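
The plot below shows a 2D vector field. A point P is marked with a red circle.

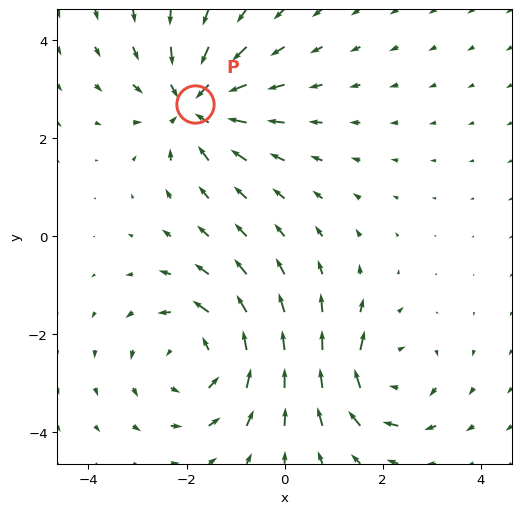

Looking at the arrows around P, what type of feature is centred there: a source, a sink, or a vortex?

At P (-1.8, 2.7) the arrows converge inward. Divergence about -5, curl ≈0 — negative divergence with near-zero curl is a sink.

sink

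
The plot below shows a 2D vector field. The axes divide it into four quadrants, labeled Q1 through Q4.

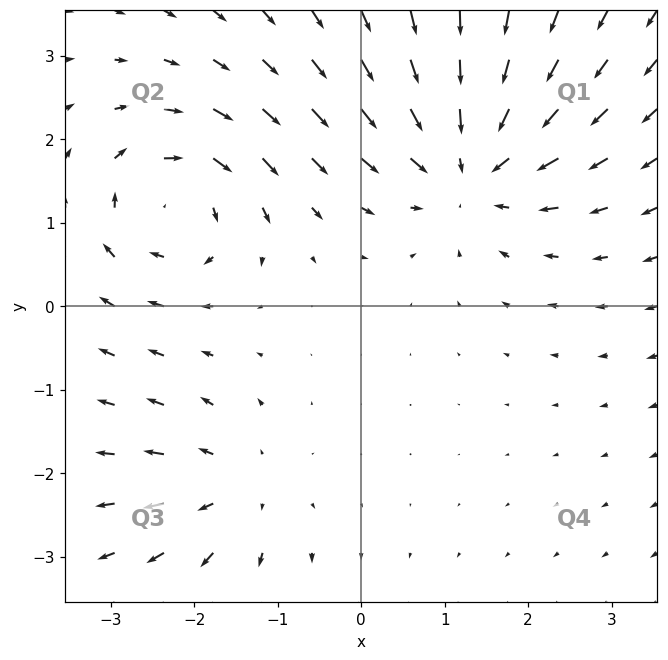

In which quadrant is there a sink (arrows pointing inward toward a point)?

The sink sits at approximately (1.3, 1.7), which lies in quadrant Q1. The divergence there is about -5, negative as expected for a sink.

Q1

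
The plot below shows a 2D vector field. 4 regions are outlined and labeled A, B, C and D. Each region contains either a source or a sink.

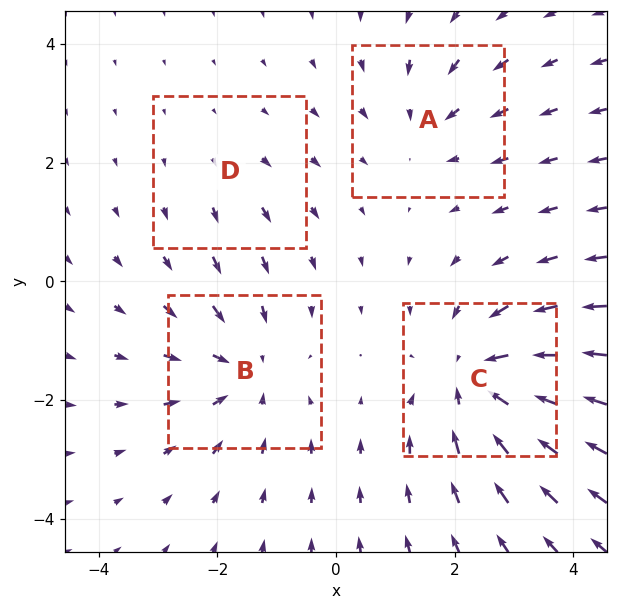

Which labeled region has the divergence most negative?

C

Divergence at each region's feature centre — A: about -3, B: about -4, C: about -6, D: about +2. Region C is most negative.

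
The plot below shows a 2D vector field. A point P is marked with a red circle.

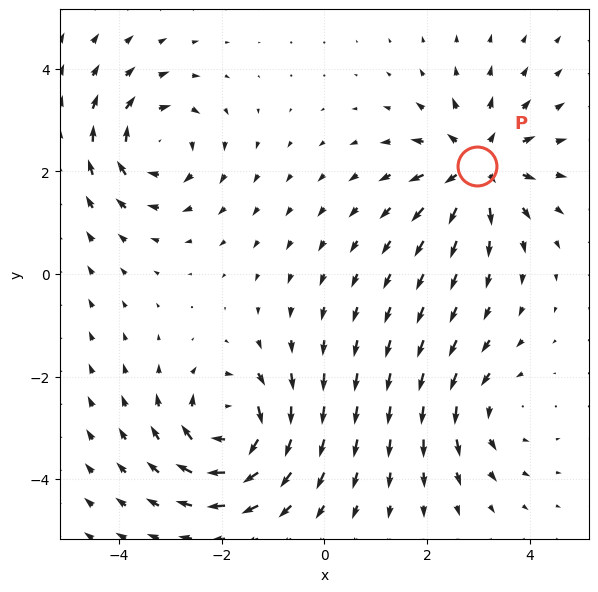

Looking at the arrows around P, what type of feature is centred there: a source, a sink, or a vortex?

At P (3.0, 2.1) the arrows spread outward. Divergence about +5, curl ≈0 — positive divergence with near-zero curl is a source.

source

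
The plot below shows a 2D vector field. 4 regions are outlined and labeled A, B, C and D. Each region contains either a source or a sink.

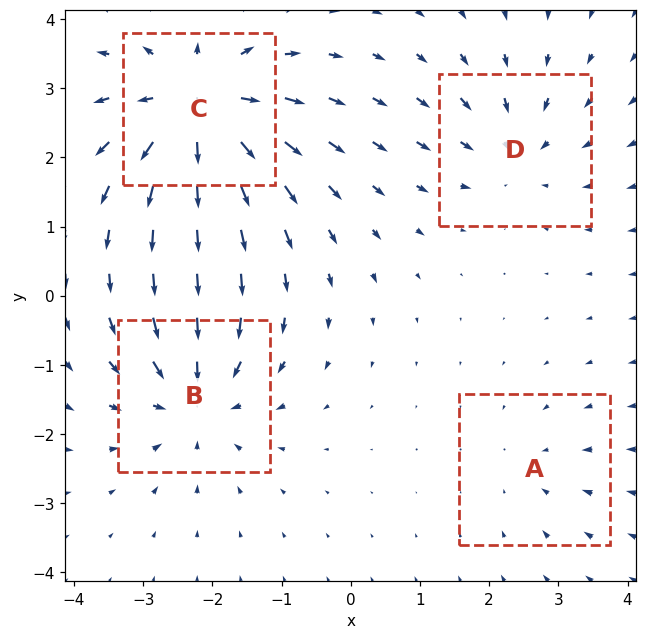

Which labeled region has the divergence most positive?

C

Divergence at each region's feature centre — A: about -2, B: about -5, C: about +7, D: about -4. Region C is most positive.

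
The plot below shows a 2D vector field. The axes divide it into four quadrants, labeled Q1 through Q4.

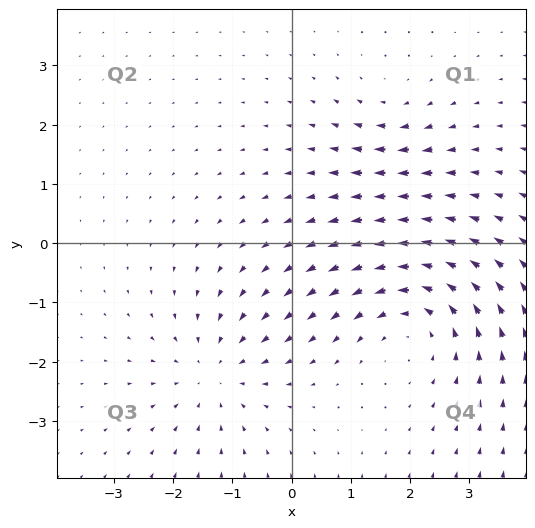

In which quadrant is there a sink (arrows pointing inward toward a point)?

The sink sits at approximately (-1.3, -2.2), which lies in quadrant Q3. The divergence there is about -4, negative as expected for a sink.

Q3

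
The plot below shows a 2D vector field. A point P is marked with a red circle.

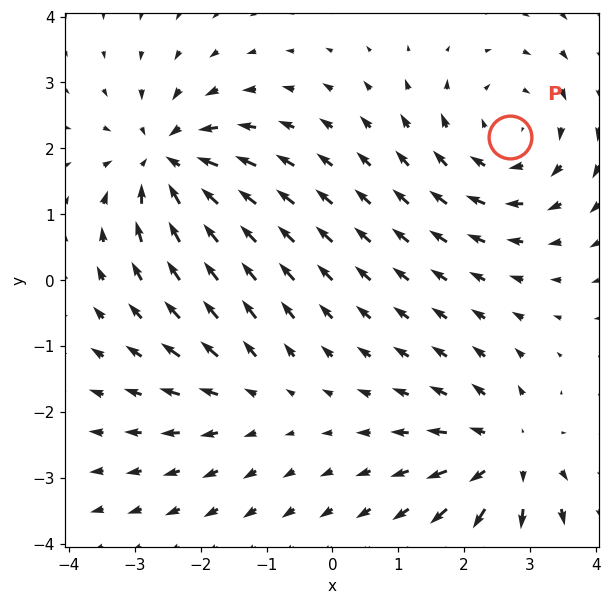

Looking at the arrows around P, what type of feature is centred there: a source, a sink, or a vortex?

At P (2.7, 2.2) the arrows circulate clockwise. Divergence ≈0, curl about -4 — near-zero divergence with nonzero curl is a vortex.

vortex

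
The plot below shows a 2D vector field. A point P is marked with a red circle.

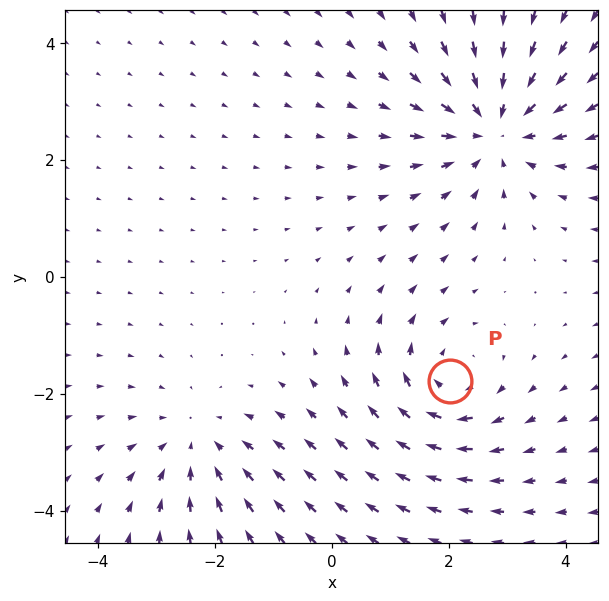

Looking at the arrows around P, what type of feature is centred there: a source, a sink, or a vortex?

vortex

At P (2.0, -1.8) the arrows circulate clockwise. Divergence ≈0, curl about -4 — near-zero divergence with nonzero curl is a vortex.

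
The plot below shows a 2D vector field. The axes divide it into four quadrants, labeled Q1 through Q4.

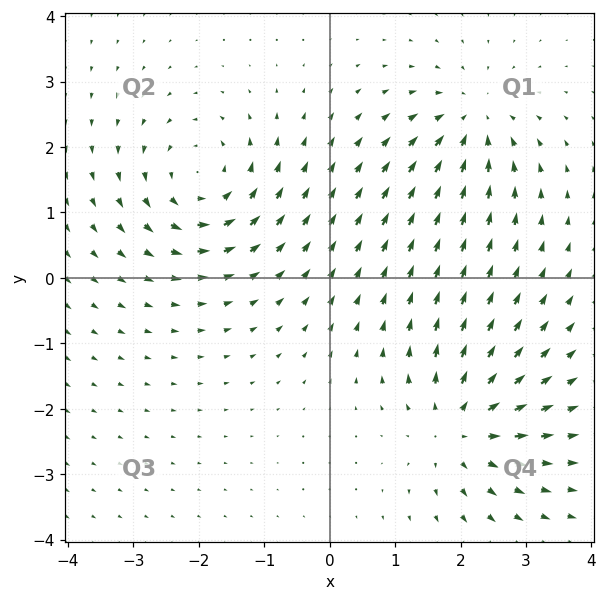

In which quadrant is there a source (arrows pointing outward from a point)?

The source sits at approximately (2.0, -2.3), which lies in quadrant Q4. The divergence there is about +5, positive as expected for a source.

Q4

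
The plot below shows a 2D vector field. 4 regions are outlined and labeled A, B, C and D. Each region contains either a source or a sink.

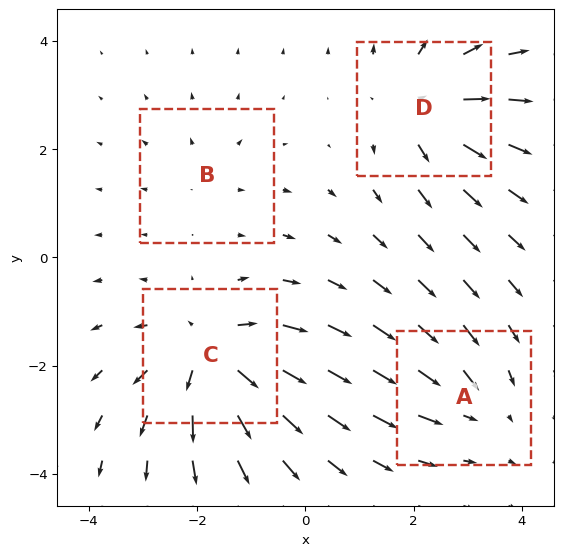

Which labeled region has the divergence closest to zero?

Divergence at each region's feature centre — A: about -4, B: about +2, C: about +7, D: about +5. Region B is closest to zero.

B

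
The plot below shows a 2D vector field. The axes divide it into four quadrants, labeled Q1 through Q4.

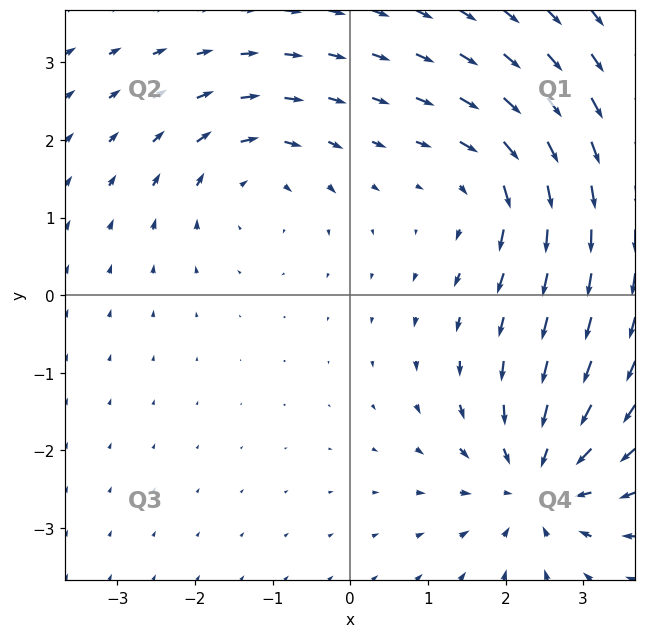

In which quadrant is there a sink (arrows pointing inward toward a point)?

The sink sits at approximately (2.4, -2.4), which lies in quadrant Q4. The divergence there is about -5, negative as expected for a sink.

Q4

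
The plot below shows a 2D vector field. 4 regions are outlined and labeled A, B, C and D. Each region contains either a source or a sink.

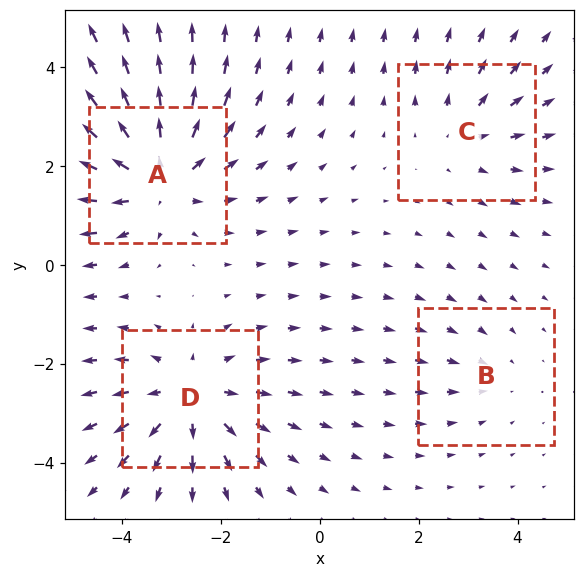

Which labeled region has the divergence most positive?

Divergence at each region's feature centre — A: about +5, B: about -2, C: about +3, D: about +4. Region A is most positive.

A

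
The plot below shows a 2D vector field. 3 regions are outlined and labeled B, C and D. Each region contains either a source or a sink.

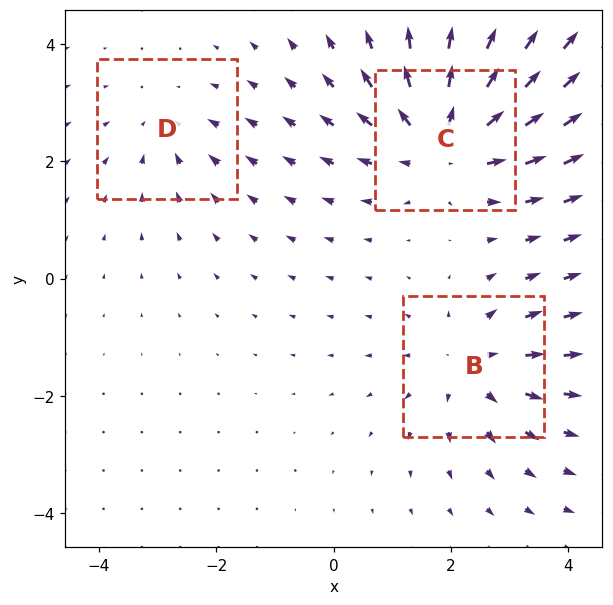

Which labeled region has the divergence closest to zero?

D

Divergence at each region's feature centre — B: about +3, C: about +4, D: about -2. Region D is closest to zero.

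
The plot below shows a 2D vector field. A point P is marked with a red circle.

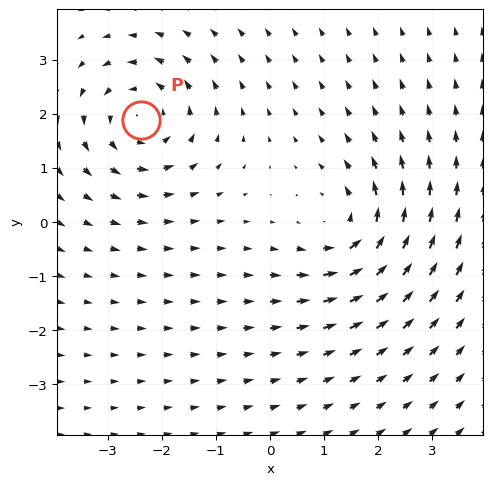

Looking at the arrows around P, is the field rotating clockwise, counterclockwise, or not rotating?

counterclockwise

Near P at (-2.4, 1.9) the arrows circulate counterclockwise. The curl (z-component) there is about +5; positive curl means counterclockwise rotation.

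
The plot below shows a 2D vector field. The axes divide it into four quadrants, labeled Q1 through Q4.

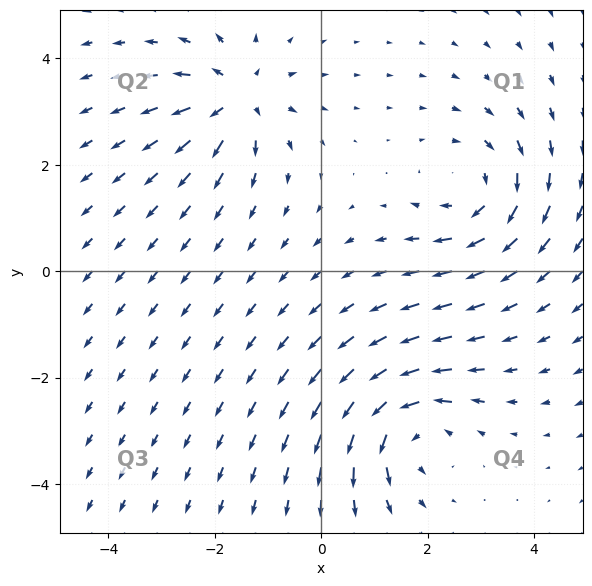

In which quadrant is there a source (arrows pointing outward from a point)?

Q2

The source sits at approximately (-1.6, 3.3), which lies in quadrant Q2. The divergence there is about +5, positive as expected for a source.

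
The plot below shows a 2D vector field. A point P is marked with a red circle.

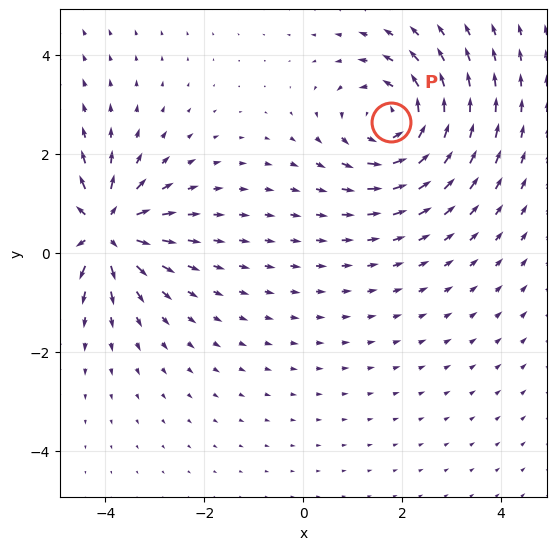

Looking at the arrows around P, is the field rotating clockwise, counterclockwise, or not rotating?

Near P at (1.8, 2.7) the arrows circulate counterclockwise. The curl (z-component) there is about +5; positive curl means counterclockwise rotation.

counterclockwise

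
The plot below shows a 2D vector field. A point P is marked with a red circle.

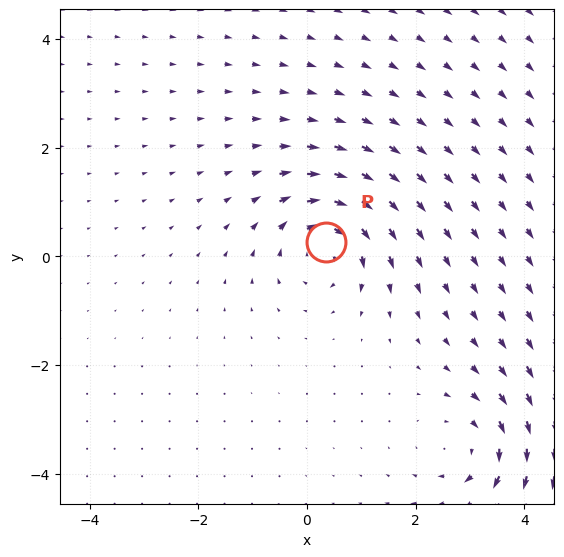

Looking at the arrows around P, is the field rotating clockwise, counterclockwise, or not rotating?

Near P at (0.3, 0.3) the arrows circulate clockwise. The curl (z-component) there is about -6; negative curl means clockwise rotation.

clockwise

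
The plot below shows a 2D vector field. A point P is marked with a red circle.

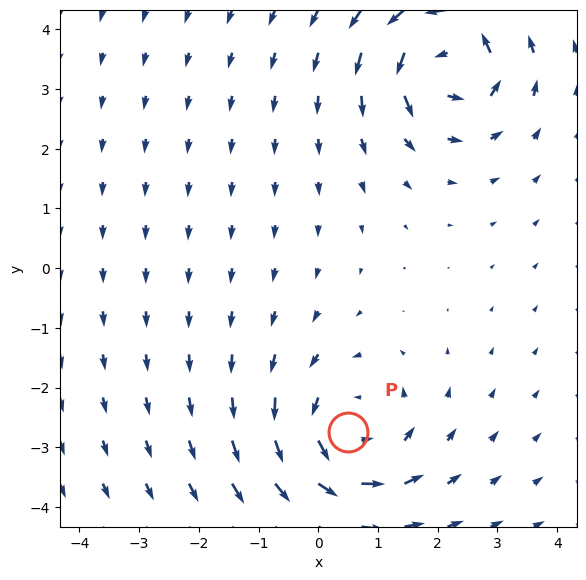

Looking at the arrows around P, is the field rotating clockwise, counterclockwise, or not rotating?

counterclockwise

Near P at (0.5, -2.7) the arrows circulate counterclockwise. The curl (z-component) there is about +4; positive curl means counterclockwise rotation.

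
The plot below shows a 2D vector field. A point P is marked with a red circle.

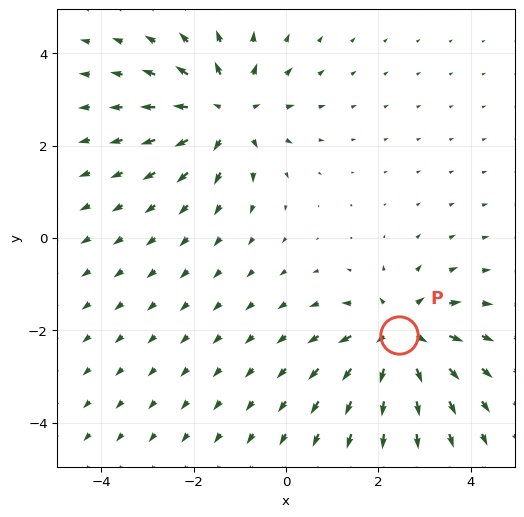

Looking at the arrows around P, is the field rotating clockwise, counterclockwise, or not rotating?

not rotating

Near P at (2.4, -2.1) the arrows show no circulation. The curl there is ≈0.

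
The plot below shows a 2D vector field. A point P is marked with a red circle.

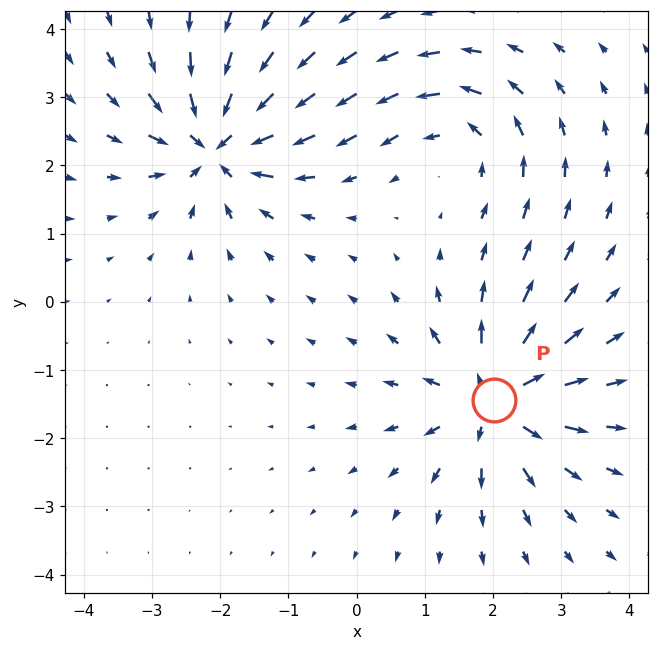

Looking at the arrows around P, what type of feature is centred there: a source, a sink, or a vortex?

At P (2.0, -1.4) the arrows spread outward. Divergence about +7, curl ≈0 — positive divergence with near-zero curl is a source.

source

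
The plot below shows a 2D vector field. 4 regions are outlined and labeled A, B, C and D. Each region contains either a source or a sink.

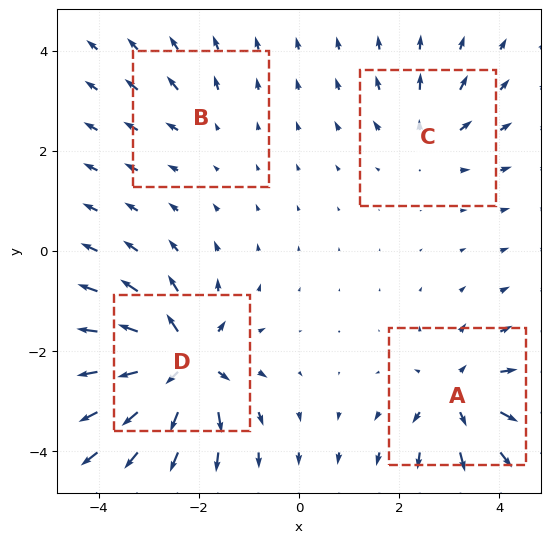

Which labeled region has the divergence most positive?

D

Divergence at each region's feature centre — A: about +6, B: about +2, C: about +4, D: about +9. Region D is most positive.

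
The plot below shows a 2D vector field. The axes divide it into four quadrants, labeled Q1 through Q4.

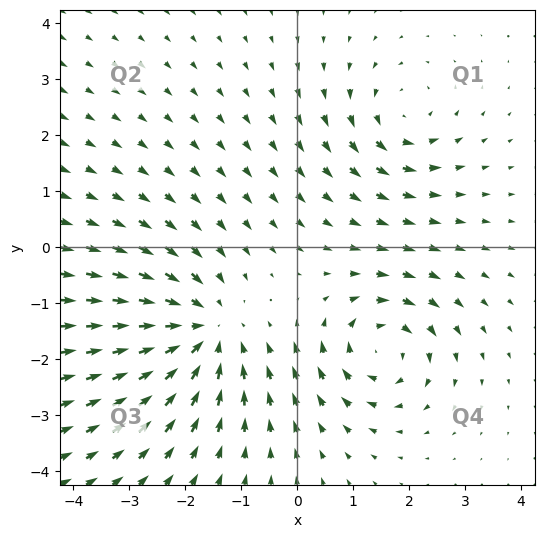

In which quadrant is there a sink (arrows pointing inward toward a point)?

The sink sits at approximately (-1.7, -1.5), which lies in quadrant Q3. The divergence there is about -4, negative as expected for a sink.

Q3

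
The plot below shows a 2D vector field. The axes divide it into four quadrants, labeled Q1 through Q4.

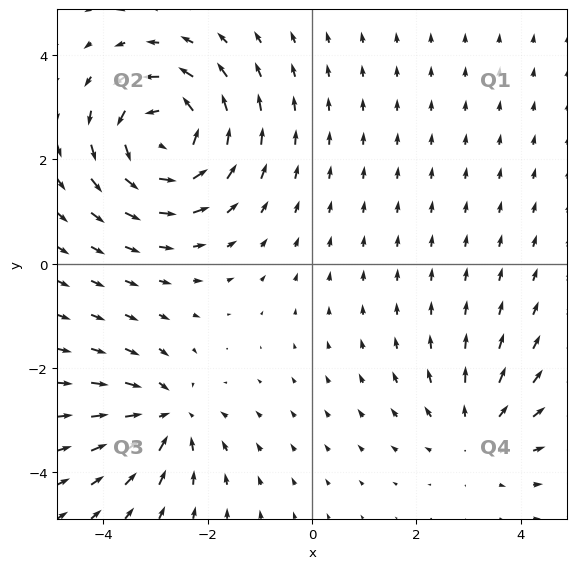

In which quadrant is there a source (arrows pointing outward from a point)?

The source sits at approximately (3.2, -3.3), which lies in quadrant Q4. The divergence there is about +2, positive as expected for a source.

Q4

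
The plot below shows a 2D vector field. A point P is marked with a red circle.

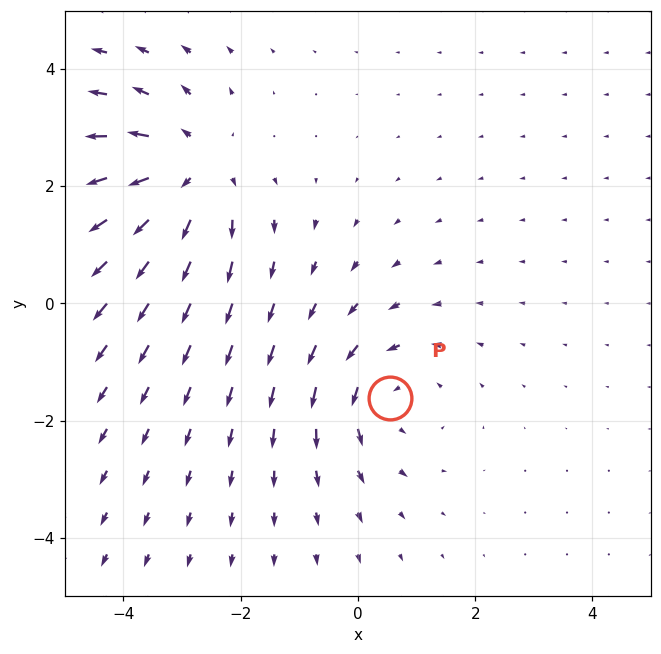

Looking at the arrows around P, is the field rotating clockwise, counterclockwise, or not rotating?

counterclockwise

Near P at (0.5, -1.6) the arrows circulate counterclockwise. The curl (z-component) there is about +3; positive curl means counterclockwise rotation.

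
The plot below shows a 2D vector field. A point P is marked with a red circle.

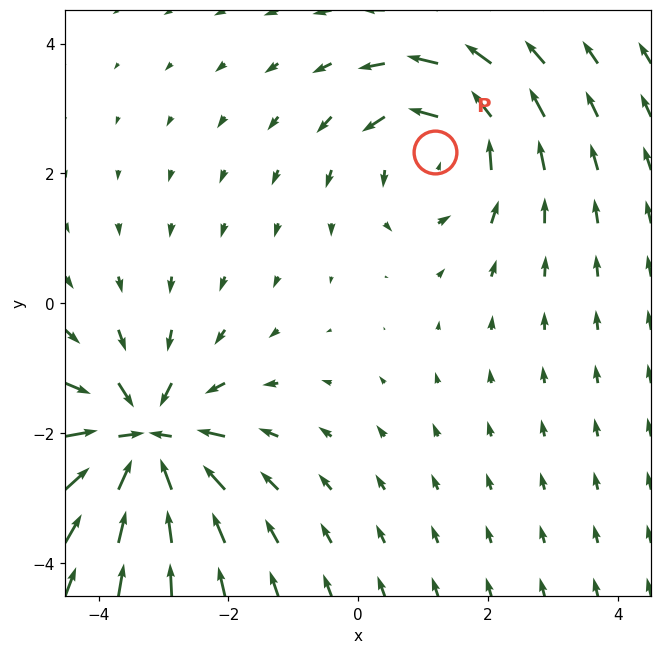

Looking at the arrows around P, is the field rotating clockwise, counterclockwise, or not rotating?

Near P at (1.2, 2.3) the arrows circulate counterclockwise. The curl (z-component) there is about +3; positive curl means counterclockwise rotation.

counterclockwise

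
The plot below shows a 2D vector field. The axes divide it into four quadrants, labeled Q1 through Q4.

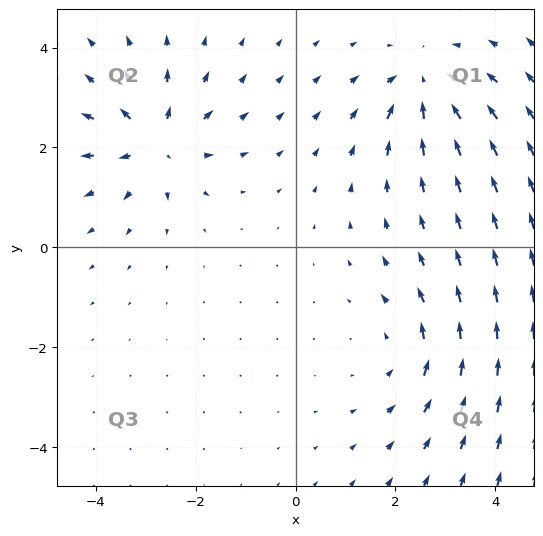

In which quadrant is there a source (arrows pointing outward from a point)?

Q2

The source sits at approximately (-2.8, 2.1), which lies in quadrant Q2. The divergence there is about +5, positive as expected for a source.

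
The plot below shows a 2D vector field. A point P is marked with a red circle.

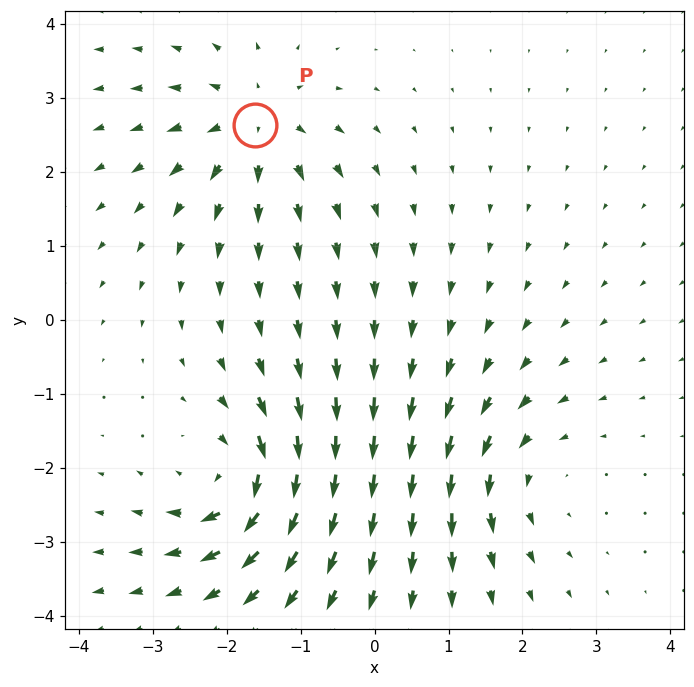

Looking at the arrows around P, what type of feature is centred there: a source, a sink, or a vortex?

source

At P (-1.6, 2.6) the arrows spread outward. Divergence about +4, curl ≈0 — positive divergence with near-zero curl is a source.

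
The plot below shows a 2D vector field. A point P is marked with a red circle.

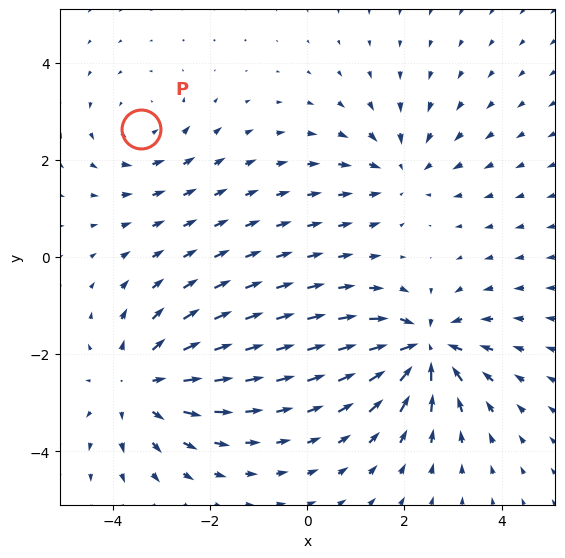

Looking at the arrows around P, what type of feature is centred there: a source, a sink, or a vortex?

At P (-3.4, 2.6) the arrows circulate counterclockwise. Divergence ≈0, curl about +3 — near-zero divergence with nonzero curl is a vortex.

vortex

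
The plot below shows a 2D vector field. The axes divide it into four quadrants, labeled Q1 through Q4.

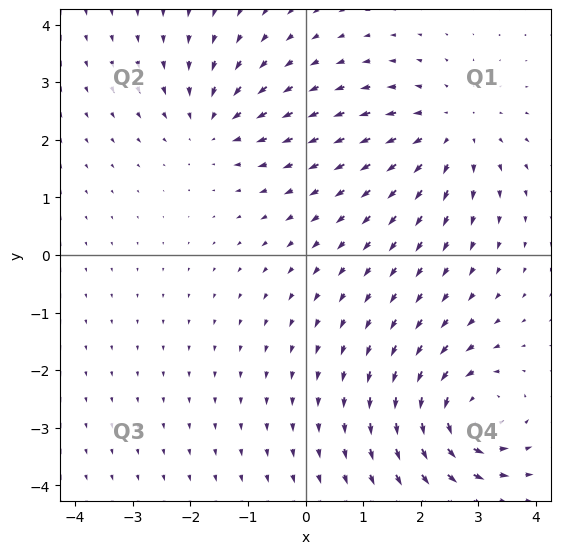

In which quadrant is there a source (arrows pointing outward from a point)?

The source sits at approximately (2.5, 2.1), which lies in quadrant Q1. The divergence there is about +4, positive as expected for a source.

Q1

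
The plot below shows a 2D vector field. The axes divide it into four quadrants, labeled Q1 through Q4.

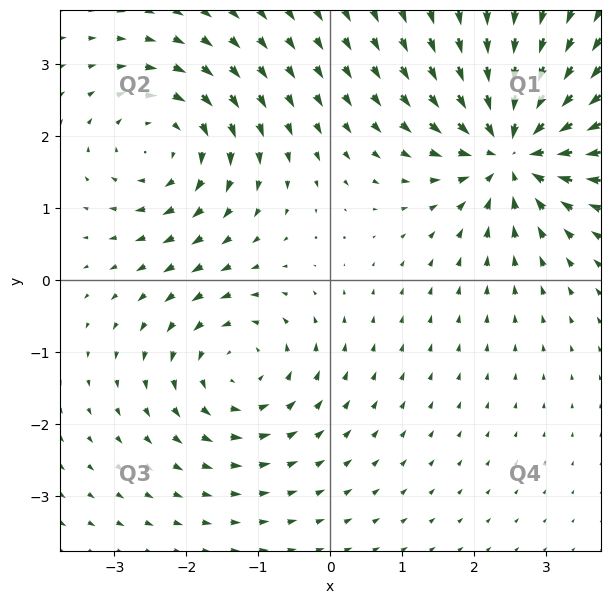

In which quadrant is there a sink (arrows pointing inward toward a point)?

Q1

The sink sits at approximately (2.5, 1.8), which lies in quadrant Q1. The divergence there is about -7, negative as expected for a sink.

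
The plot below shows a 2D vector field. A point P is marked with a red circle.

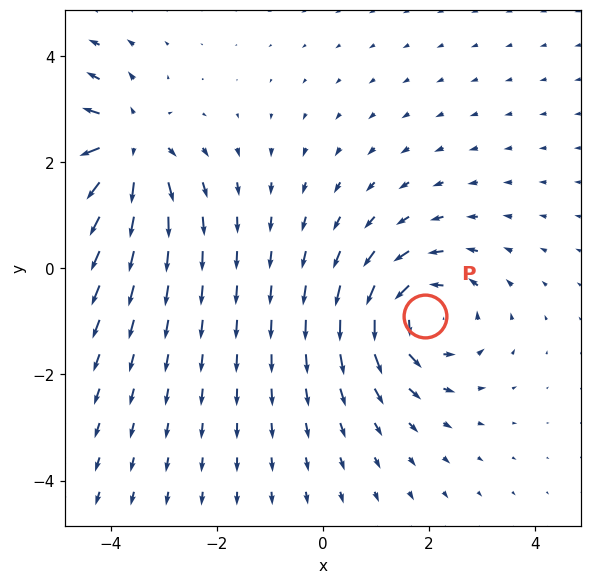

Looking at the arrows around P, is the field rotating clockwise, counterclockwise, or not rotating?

counterclockwise

Near P at (1.9, -0.9) the arrows circulate counterclockwise. The curl (z-component) there is about +4; positive curl means counterclockwise rotation.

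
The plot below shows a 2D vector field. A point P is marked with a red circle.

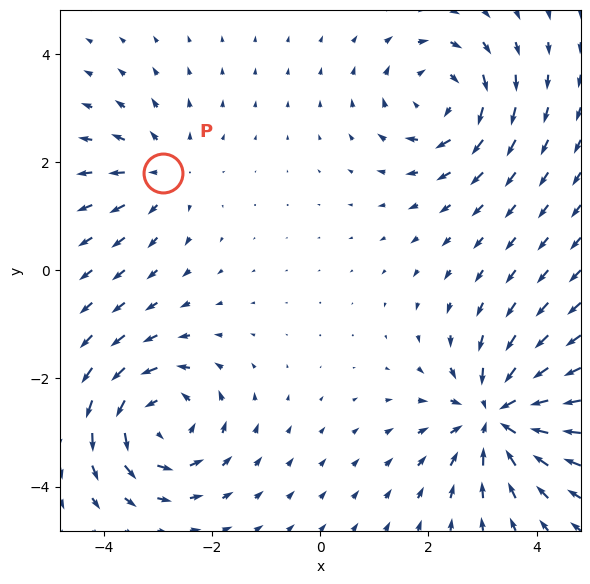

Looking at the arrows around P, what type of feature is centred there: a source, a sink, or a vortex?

source

At P (-2.9, 1.8) the arrows spread outward. Divergence about +3, curl ≈0 — positive divergence with near-zero curl is a source.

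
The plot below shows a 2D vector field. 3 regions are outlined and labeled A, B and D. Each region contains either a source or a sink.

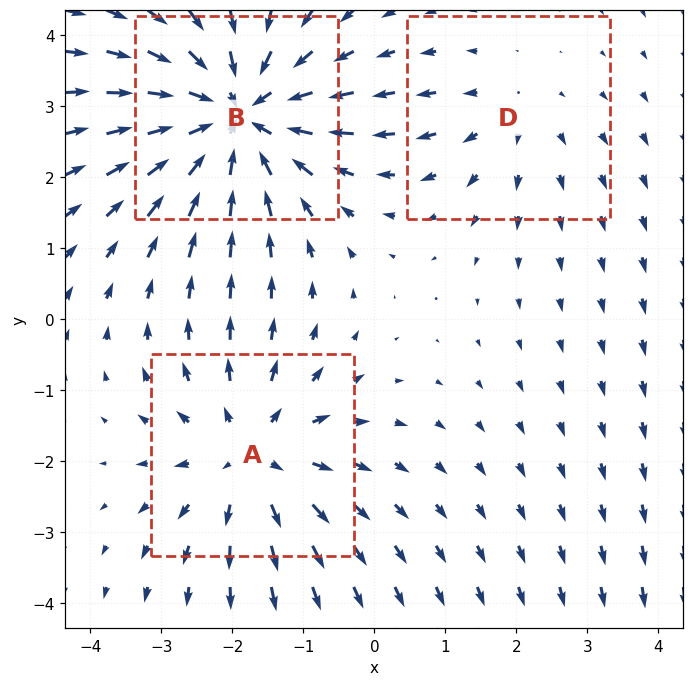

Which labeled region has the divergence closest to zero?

D

Divergence at each region's feature centre — A: about +3, B: about -5, D: about +2. Region D is closest to zero.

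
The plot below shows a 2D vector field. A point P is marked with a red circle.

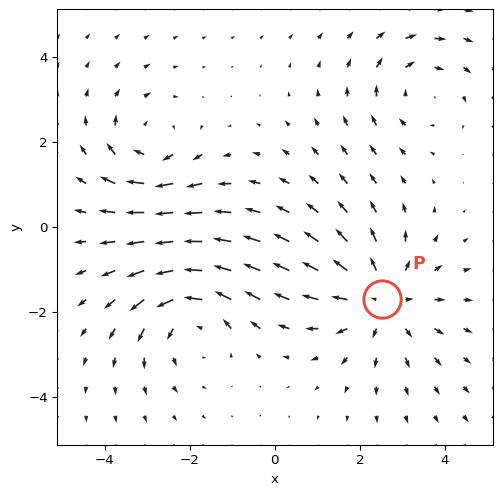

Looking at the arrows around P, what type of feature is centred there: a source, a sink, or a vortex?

At P (2.5, -1.7) the arrows spread outward. Divergence about +4, curl ≈0 — positive divergence with near-zero curl is a source.

source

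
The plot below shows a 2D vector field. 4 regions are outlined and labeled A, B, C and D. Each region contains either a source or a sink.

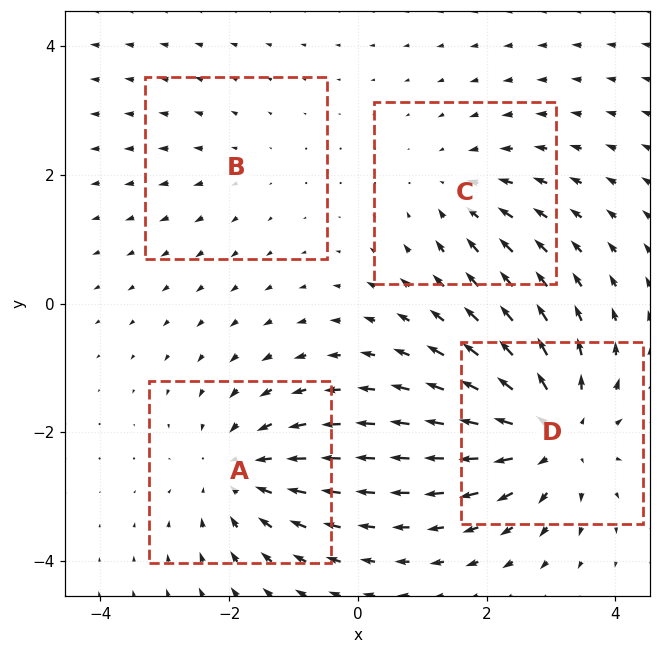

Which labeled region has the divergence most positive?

Divergence at each region's feature centre — A: about -4, B: about +2, C: about -3, D: about +6. Region D is most positive.

D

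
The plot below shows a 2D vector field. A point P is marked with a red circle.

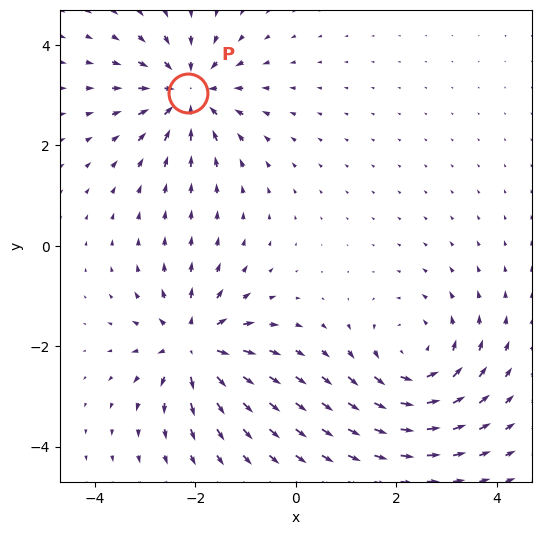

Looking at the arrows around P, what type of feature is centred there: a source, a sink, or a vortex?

sink

At P (-2.1, 3.0) the arrows converge inward. Divergence about -5, curl ≈0 — negative divergence with near-zero curl is a sink.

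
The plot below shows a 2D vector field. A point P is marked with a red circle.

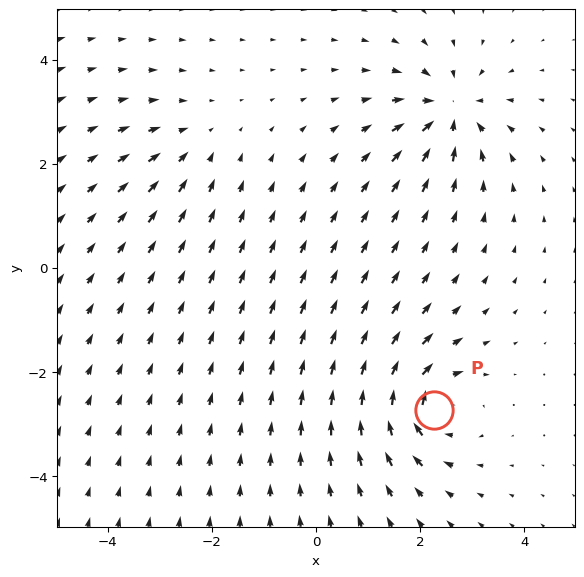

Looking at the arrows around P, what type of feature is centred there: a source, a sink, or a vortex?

vortex

At P (2.3, -2.7) the arrows circulate clockwise. Divergence ≈0, curl about -7 — near-zero divergence with nonzero curl is a vortex.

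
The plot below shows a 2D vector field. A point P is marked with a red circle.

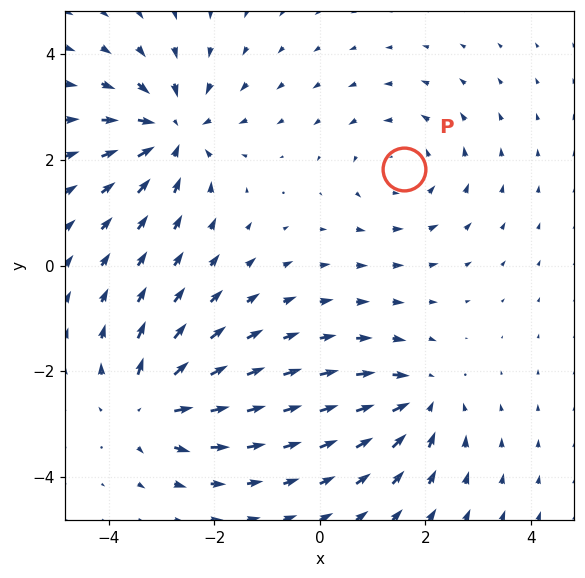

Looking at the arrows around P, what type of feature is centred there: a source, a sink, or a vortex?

At P (1.6, 1.8) the arrows circulate counterclockwise. Divergence ≈0, curl about +3 — near-zero divergence with nonzero curl is a vortex.

vortex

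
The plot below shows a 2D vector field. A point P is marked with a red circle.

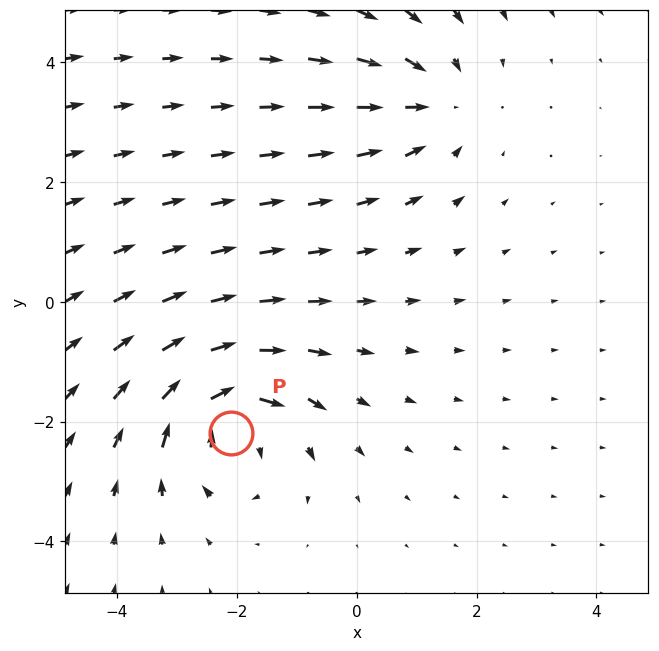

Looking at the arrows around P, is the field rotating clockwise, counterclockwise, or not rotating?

Near P at (-2.1, -2.2) the arrows circulate clockwise. The curl (z-component) there is about -6; negative curl means clockwise rotation.

clockwise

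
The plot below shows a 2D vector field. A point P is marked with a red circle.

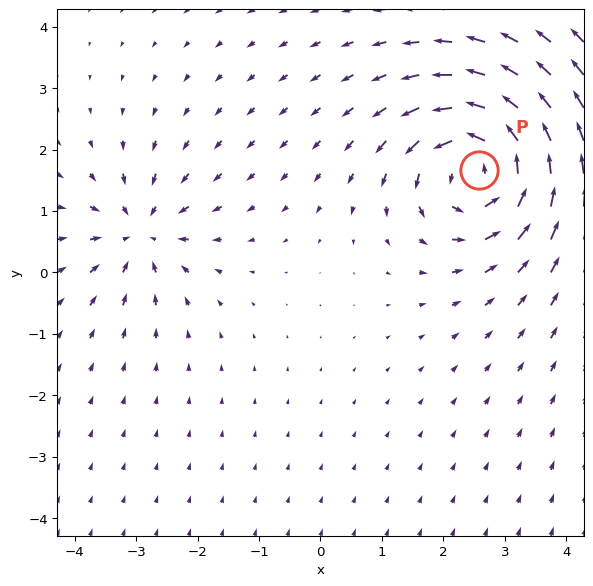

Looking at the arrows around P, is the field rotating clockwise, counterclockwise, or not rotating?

Near P at (2.6, 1.7) the arrows circulate counterclockwise. The curl (z-component) there is about +6; positive curl means counterclockwise rotation.

counterclockwise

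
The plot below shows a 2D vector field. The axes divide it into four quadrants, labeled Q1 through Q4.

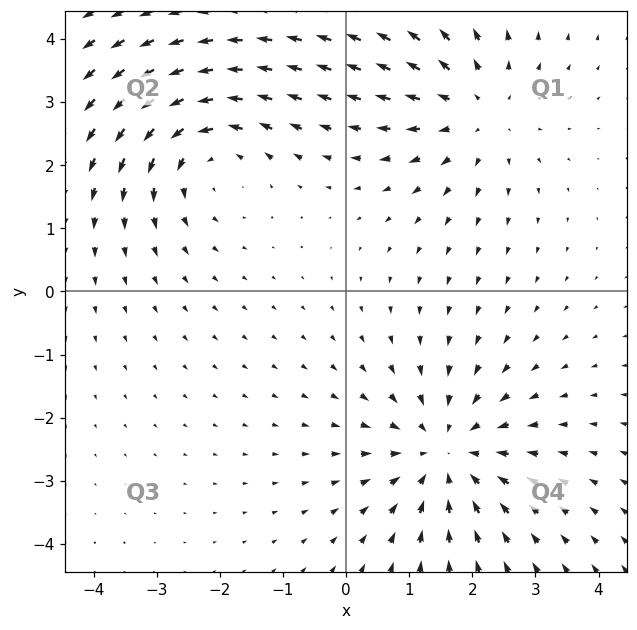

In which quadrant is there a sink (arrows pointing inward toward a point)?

The sink sits at approximately (1.6, -2.6), which lies in quadrant Q4. The divergence there is about -4, negative as expected for a sink.

Q4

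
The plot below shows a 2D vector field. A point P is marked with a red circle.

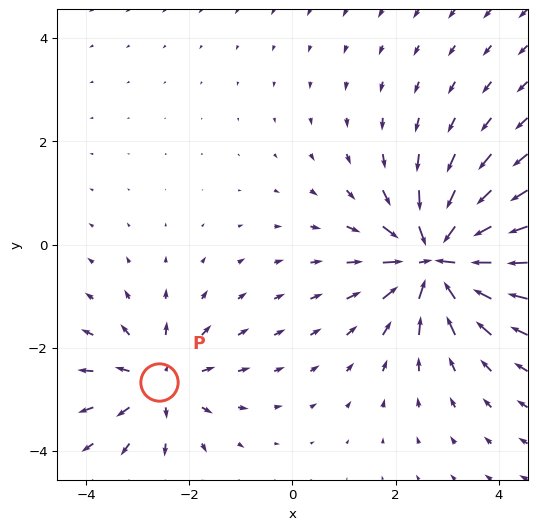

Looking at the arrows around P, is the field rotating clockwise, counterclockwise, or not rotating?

not rotating

Near P at (-2.6, -2.7) the arrows show no circulation. The curl there is ≈0.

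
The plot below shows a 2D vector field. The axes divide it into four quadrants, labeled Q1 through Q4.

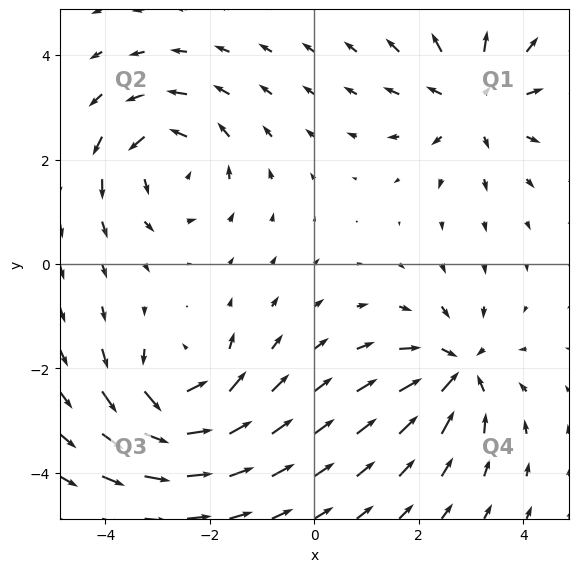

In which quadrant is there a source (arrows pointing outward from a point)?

The source sits at approximately (3.1, 3.1), which lies in quadrant Q1. The divergence there is about +4, positive as expected for a source.

Q1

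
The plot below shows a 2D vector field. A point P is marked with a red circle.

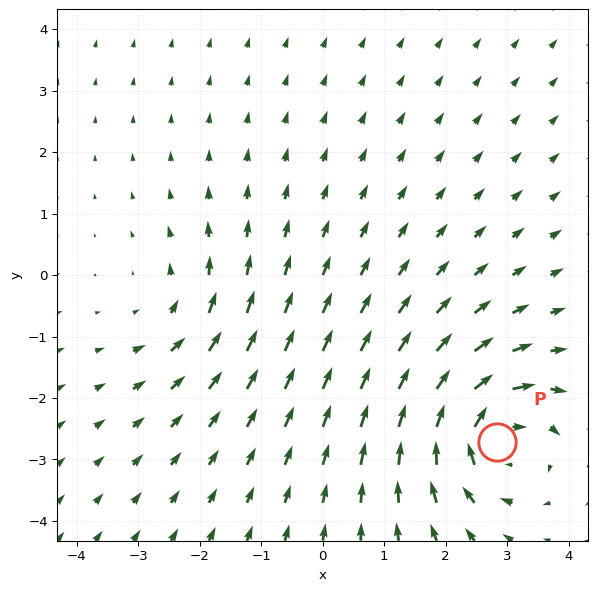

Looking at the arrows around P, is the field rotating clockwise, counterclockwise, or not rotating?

Near P at (2.8, -2.7) the arrows circulate clockwise. The curl (z-component) there is about -7; negative curl means clockwise rotation.

clockwise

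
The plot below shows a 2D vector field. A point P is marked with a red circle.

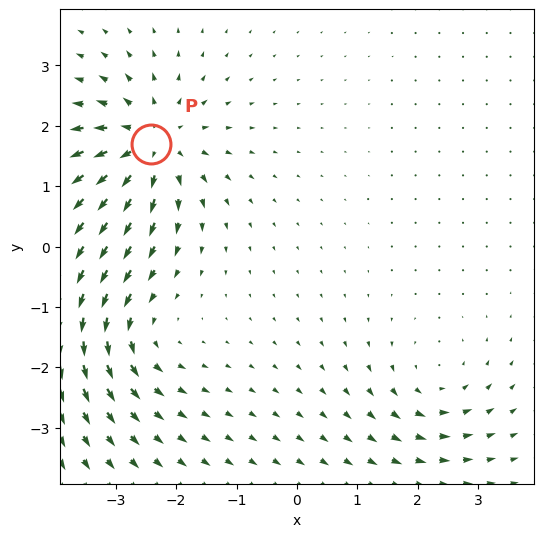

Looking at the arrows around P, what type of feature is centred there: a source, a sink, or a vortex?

At P (-2.4, 1.7) the arrows spread outward. Divergence about +6, curl ≈0 — positive divergence with near-zero curl is a source.

source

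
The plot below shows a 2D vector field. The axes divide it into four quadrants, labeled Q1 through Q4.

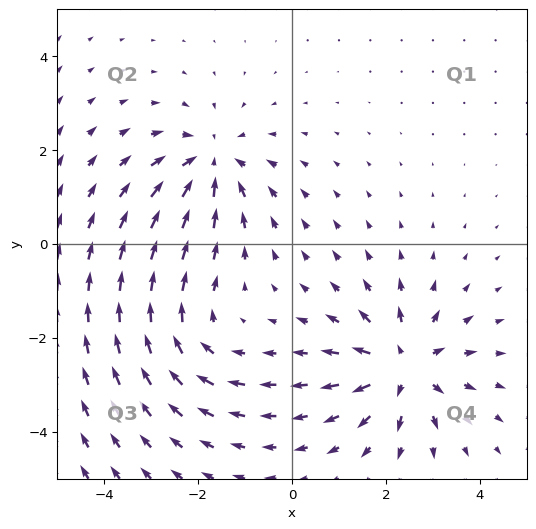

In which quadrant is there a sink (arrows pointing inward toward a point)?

Q2

The sink sits at approximately (-1.7, 1.7), which lies in quadrant Q2. The divergence there is about -4, negative as expected for a sink.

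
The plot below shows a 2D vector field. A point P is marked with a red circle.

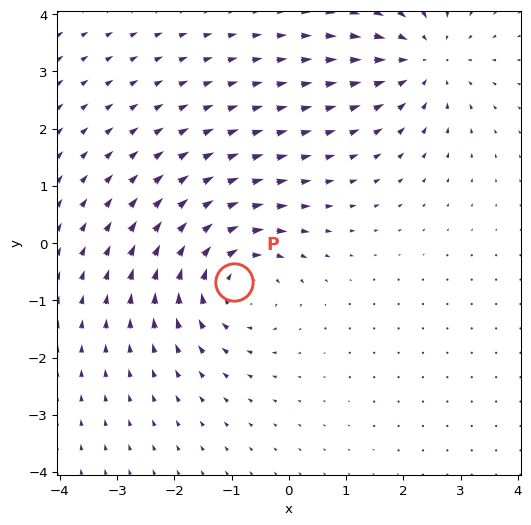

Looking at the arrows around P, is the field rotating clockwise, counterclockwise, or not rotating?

Near P at (-1.0, -0.7) the arrows circulate clockwise. The curl (z-component) there is about -4; negative curl means clockwise rotation.

clockwise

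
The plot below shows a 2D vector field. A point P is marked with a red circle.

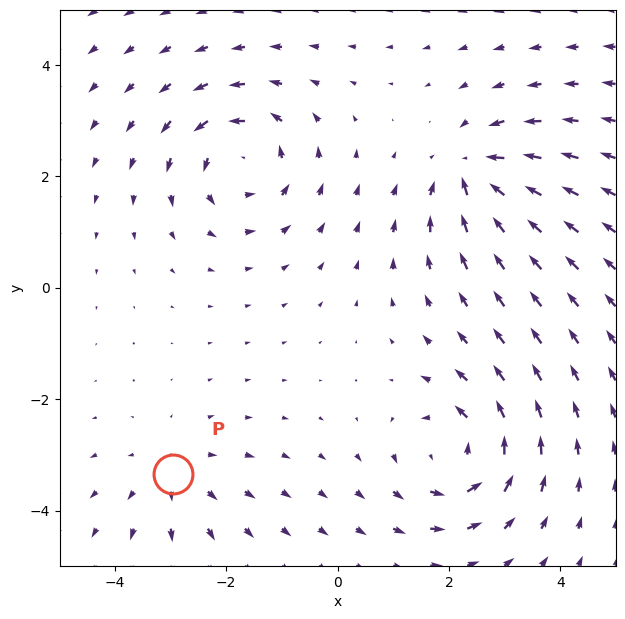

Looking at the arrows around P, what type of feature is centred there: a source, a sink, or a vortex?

At P (-3.0, -3.3) the arrows spread outward. Divergence about +3, curl ≈0 — positive divergence with near-zero curl is a source.

source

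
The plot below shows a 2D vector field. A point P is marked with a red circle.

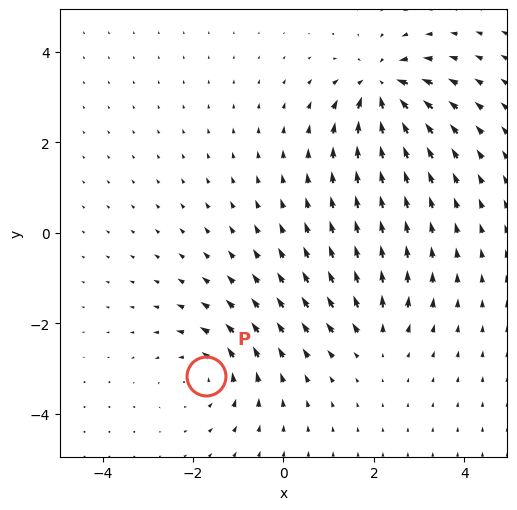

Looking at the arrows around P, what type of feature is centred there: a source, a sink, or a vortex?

vortex

At P (-1.7, -3.2) the arrows circulate counterclockwise. Divergence ≈0, curl about +4 — near-zero divergence with nonzero curl is a vortex.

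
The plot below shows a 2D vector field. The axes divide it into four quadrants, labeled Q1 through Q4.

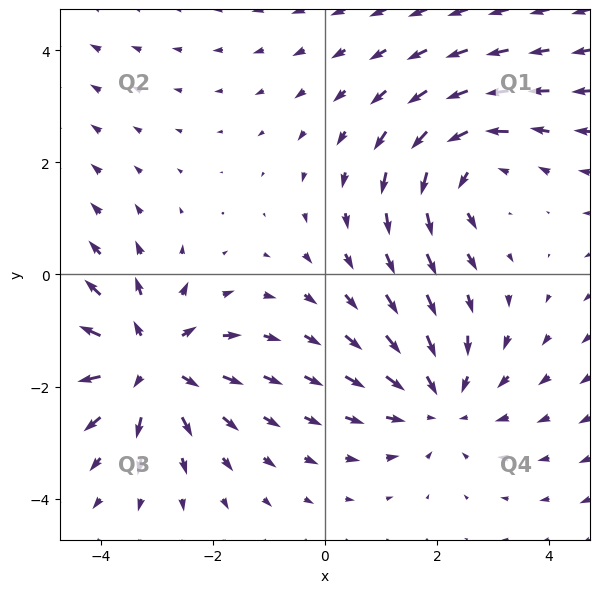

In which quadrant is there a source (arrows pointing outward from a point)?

The source sits at approximately (-3.1, -1.6), which lies in quadrant Q3. The divergence there is about +4, positive as expected for a source.

Q3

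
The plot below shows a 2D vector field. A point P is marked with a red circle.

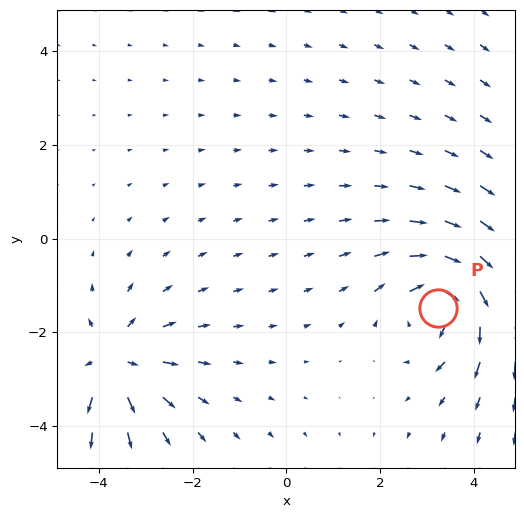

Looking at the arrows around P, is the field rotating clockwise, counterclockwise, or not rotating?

Near P at (3.2, -1.5) the arrows circulate clockwise. The curl (z-component) there is about -6; negative curl means clockwise rotation.

clockwise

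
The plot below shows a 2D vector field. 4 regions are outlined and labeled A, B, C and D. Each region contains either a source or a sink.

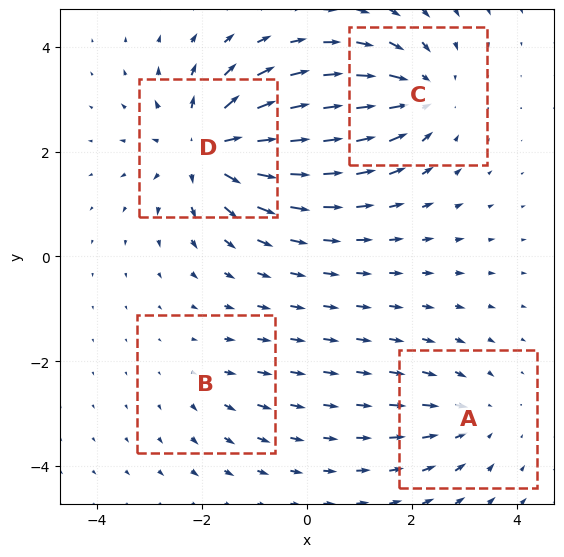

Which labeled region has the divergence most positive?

D

Divergence at each region's feature centre — A: about -3, B: about +2, C: about -5, D: about +7. Region D is most positive.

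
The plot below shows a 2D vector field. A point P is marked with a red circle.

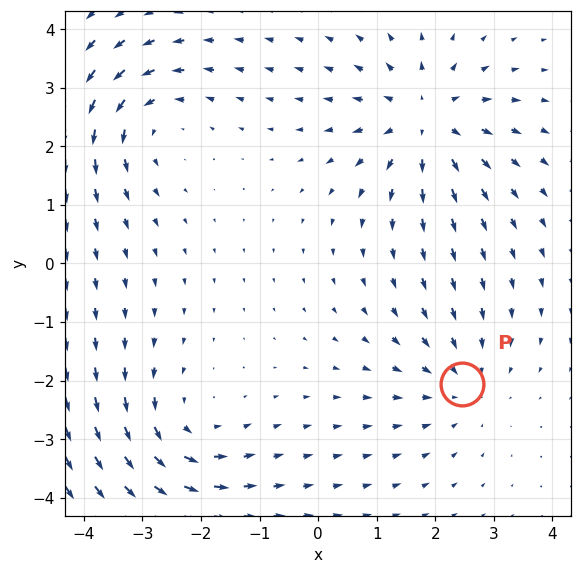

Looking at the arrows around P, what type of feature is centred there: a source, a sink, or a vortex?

At P (2.5, -2.1) the arrows converge inward. Divergence about -3, curl ≈0 — negative divergence with near-zero curl is a sink.

sink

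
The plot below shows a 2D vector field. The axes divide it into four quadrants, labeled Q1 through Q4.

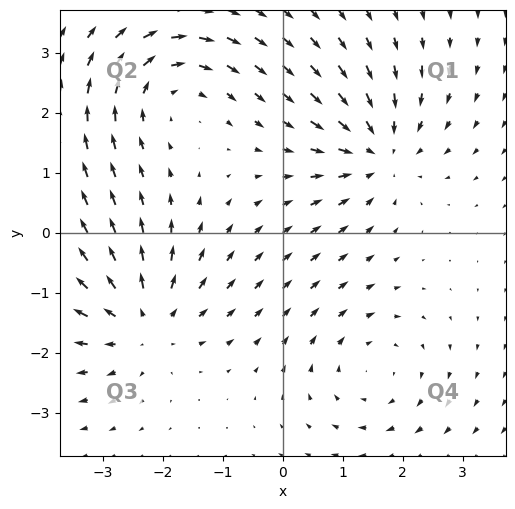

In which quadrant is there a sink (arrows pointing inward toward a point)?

Q1

The sink sits at approximately (1.6, 1.4), which lies in quadrant Q1. The divergence there is about -5, negative as expected for a sink.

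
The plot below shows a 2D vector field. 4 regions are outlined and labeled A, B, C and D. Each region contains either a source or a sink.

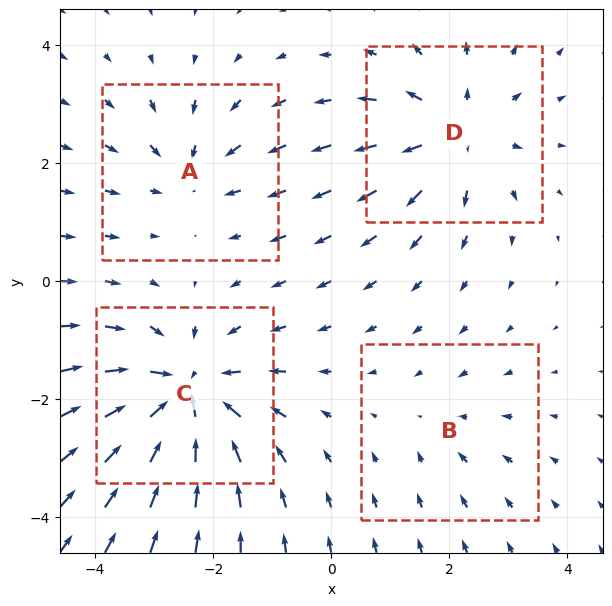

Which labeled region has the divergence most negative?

C

Divergence at each region's feature centre — A: about -3, B: about -2, C: about -7, D: about +5. Region C is most negative.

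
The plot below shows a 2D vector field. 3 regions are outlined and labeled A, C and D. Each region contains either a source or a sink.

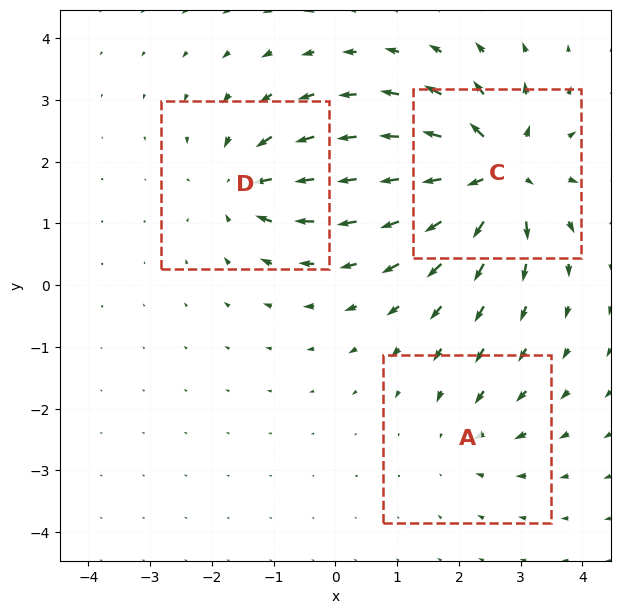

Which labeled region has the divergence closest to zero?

A

Divergence at each region's feature centre — A: about -3, C: about +7, D: about -4. Region A is closest to zero.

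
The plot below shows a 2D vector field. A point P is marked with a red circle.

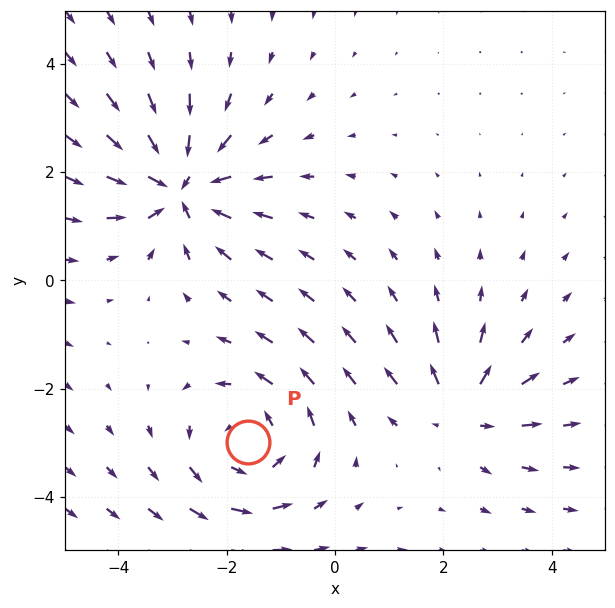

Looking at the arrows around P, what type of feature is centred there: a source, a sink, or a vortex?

vortex

At P (-1.6, -3.0) the arrows circulate counterclockwise. Divergence ≈0, curl about +4 — near-zero divergence with nonzero curl is a vortex.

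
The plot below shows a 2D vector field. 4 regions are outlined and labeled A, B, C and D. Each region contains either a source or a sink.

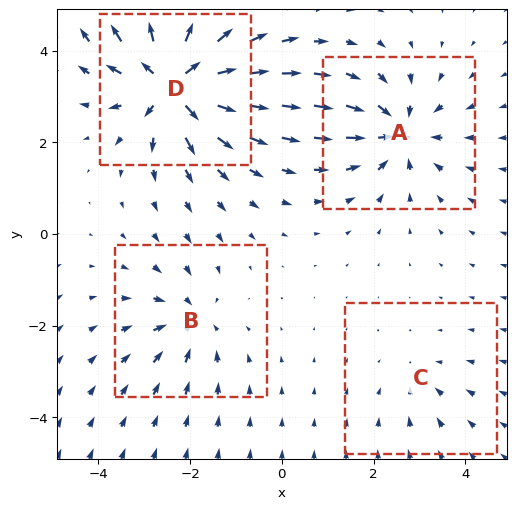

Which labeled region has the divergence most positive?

Divergence at each region's feature centre — A: about -5, B: about -4, C: about -2, D: about +8. Region D is most positive.

D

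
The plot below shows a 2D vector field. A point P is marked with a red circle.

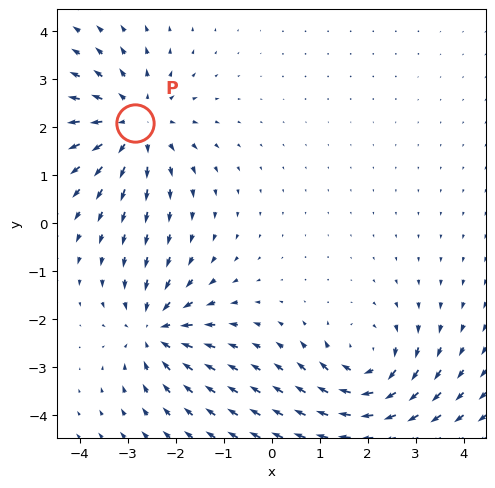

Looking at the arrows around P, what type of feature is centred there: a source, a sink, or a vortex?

At P (-2.8, 2.1) the arrows spread outward. Divergence about +4, curl ≈0 — positive divergence with near-zero curl is a source.

source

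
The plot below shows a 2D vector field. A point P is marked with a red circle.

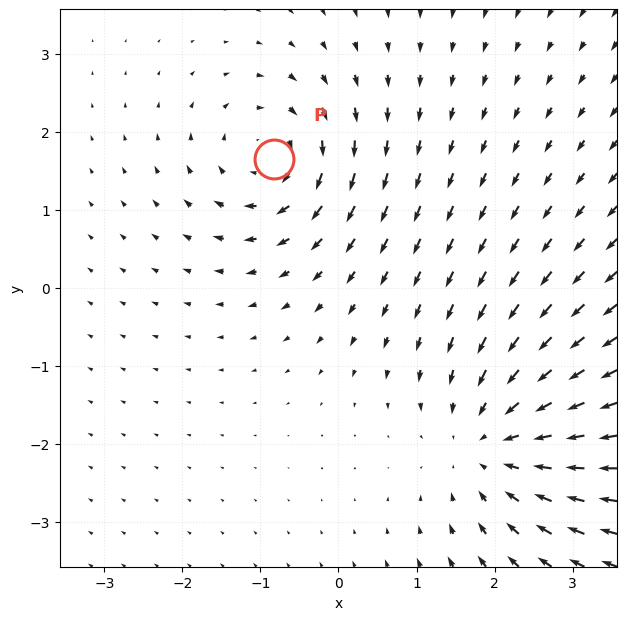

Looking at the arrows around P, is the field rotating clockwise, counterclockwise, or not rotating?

Near P at (-0.8, 1.7) the arrows circulate clockwise. The curl (z-component) there is about -4; negative curl means clockwise rotation.

clockwise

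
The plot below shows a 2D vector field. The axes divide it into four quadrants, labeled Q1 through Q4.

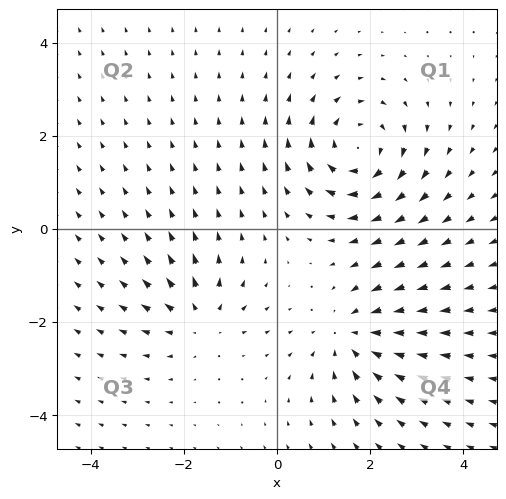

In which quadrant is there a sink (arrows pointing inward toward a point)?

The sink sits at approximately (1.6, -2.3), which lies in quadrant Q4. The divergence there is about -4, negative as expected for a sink.

Q4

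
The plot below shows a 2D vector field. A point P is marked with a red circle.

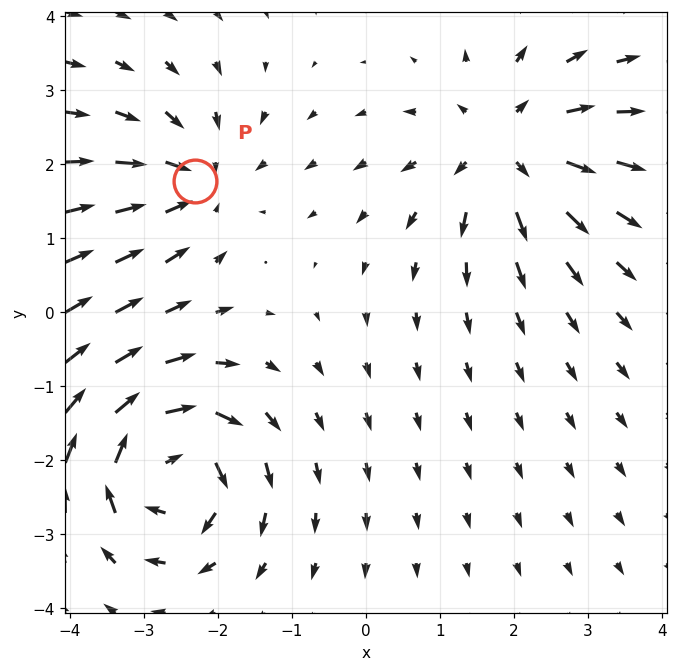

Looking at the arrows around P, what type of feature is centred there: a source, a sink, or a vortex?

At P (-2.3, 1.8) the arrows converge inward. Divergence about -3, curl ≈0 — negative divergence with near-zero curl is a sink.

sink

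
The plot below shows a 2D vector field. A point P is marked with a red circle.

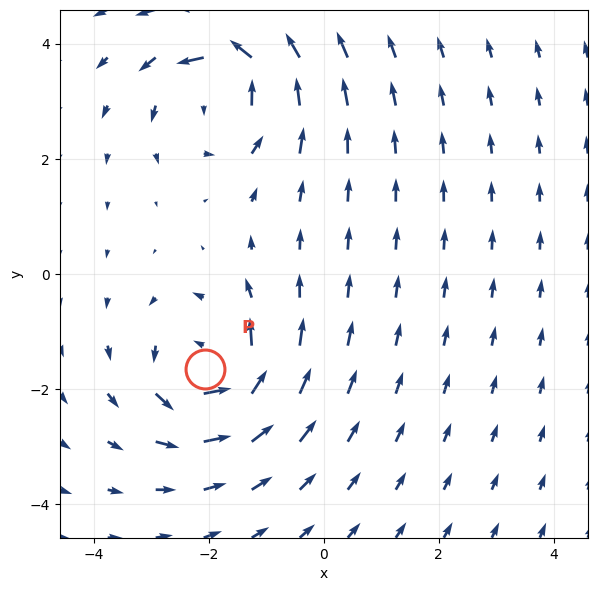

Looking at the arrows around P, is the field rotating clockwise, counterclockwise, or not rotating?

counterclockwise

Near P at (-2.1, -1.7) the arrows circulate counterclockwise. The curl (z-component) there is about +5; positive curl means counterclockwise rotation.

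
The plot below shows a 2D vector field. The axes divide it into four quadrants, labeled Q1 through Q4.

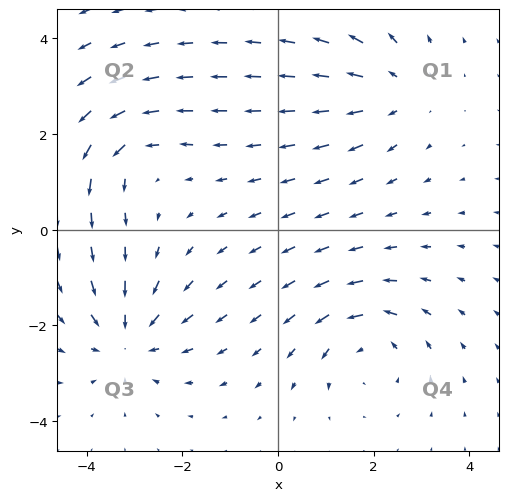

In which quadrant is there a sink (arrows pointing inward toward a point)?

Q3

The sink sits at approximately (-3.1, -2.3), which lies in quadrant Q3. The divergence there is about -5, negative as expected for a sink.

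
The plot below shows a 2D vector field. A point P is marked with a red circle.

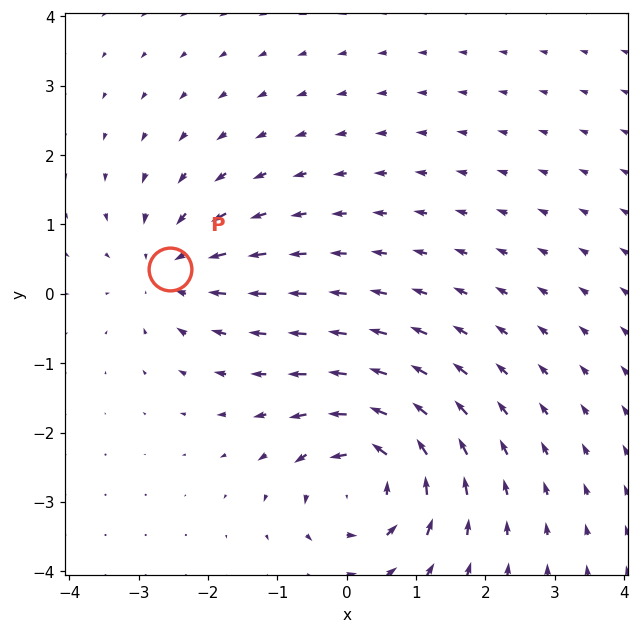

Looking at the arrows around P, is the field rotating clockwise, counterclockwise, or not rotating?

Near P at (-2.5, 0.4) the arrows show no circulation. The curl there is ≈0.

not rotating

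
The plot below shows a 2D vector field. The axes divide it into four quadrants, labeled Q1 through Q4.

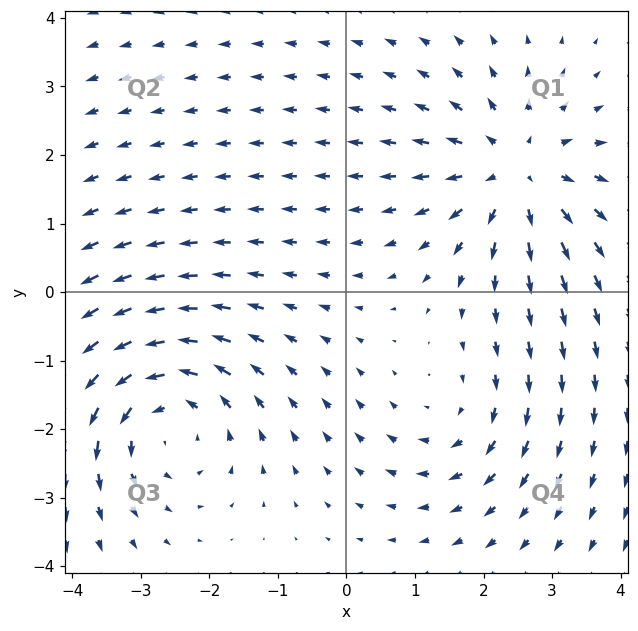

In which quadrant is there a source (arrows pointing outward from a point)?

Q1

The source sits at approximately (2.5, 1.8), which lies in quadrant Q1. The divergence there is about +4, positive as expected for a source.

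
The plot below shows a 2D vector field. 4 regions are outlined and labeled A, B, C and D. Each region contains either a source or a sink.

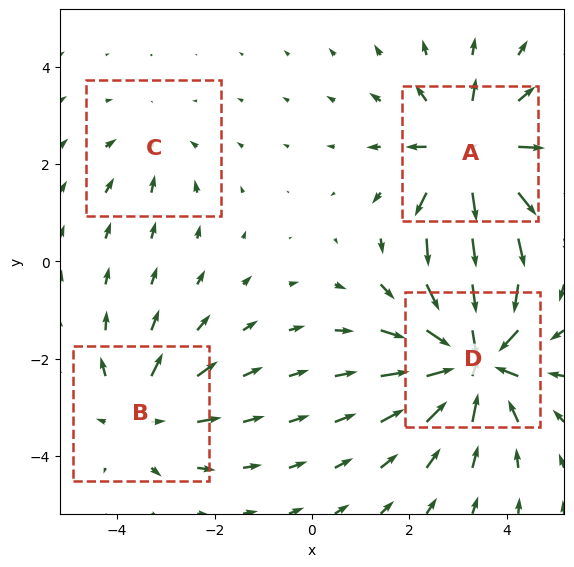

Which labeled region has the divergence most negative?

Divergence at each region's feature centre — A: about +6, B: about +4, C: about -2, D: about -7. Region D is most negative.

D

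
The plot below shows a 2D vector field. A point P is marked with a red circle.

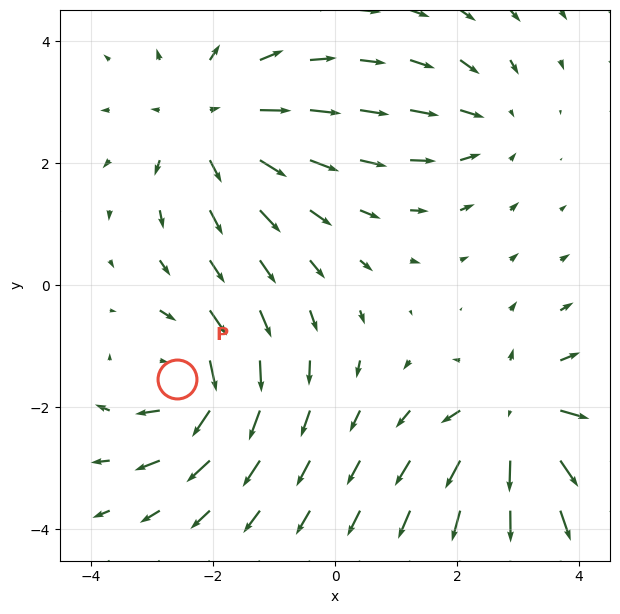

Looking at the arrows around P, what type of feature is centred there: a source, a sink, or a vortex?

At P (-2.6, -1.5) the arrows circulate clockwise. Divergence ≈0, curl about -6 — near-zero divergence with nonzero curl is a vortex.

vortex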